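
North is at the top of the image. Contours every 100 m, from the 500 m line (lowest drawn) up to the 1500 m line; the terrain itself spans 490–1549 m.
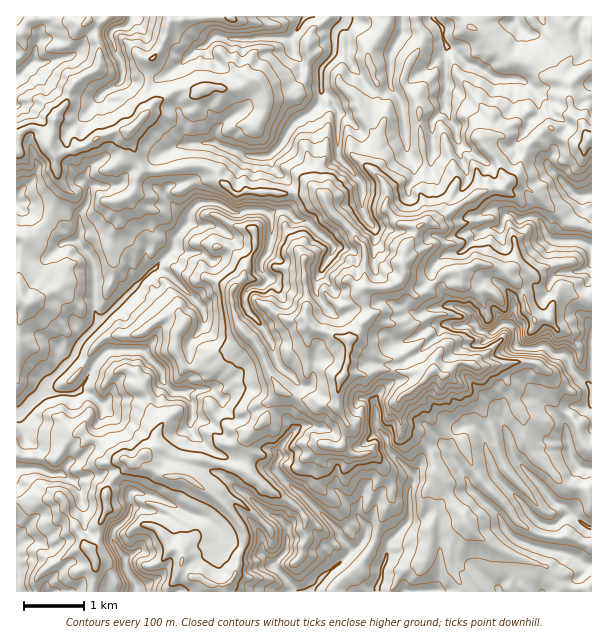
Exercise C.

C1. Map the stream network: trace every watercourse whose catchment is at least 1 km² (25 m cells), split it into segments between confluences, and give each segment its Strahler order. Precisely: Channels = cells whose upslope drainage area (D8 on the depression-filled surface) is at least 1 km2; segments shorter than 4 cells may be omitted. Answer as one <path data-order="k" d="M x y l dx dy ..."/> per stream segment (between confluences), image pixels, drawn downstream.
<path data-order="1" d="M17 566l0 7 1 2 0 3-1 1 0 12"/><path data-order="2" d="M351 551l0 1-9 9-1 0-6 6-2 0-6 6-1 0-15 17 0 1"/><path data-order="1" d="M366 527l0 7-4 9-6 6-5 2"/><path data-order="1" d="M278 518l1 0 8 7 1 3 0 5-1 1 0 15-2 3-10 11 0 4 19 20 0 1 3 3 14 0"/><path data-order="1" d="M201 516l-4 0-2-1-7-2-36-18-5 0-1-1-5 0-1-2-9 0-2 2 0 6 2 1 0 11-3 6-8 7-6 3-1 3 0 9 4 6 2 5 6 6 0 9 1 1 0 3 9 12 0 9"/><path data-order="2" d="M570 515l5 1 7 8 9 4"/><path data-order="1" d="M474 492l26 24 3 6 0 3 12 14 6 3 3 0 4 3 9 1 6 3 6 0 2 2 12 1 1 2 3 0 2 1 3 0 6 3 7 6 6 0"/><path data-order="1" d="M59 474l-8 0-12-6-22 0"/><path data-order="1" d="M518 461l4 4 0 2 21 21 0 1 6 6 0 2 6 6 9 3 5 4 1 5"/><path data-order="1" d="M489 456l0 3 3 6 0 5 3 6 29 28 3 6 12 12 6 2 1 1 8 0 3-1 7-8 6-1"/><path data-order="1" d="M279 452l0 7-3 3 0 8 2 3 16 16 6 3 38 38 3 7 9 9 1 5"/><path data-order="1" d="M569 443l1 12 6 7 0 2 6 4 6 0 3 2"/><path data-order="1" d="M381 432l6 8 0 7 2 3 24 24 1 3 0 5-4 7 0 30-3 3 0 2-17 16-3 6 0 9-1 2 0 3-2 1 0 3-3 6 0 9-4 8 0 4"/><path data-order="1" d="M192 416l0-12-9-12"/><path data-order="1" d="M101 404l-9-9-3-2-3 0-2-1-9 1"/><path data-order="2" d="M75 393l-25 0-2-1-6 0"/><path data-order="3" d="M42 392l-21 21-4 1"/><path data-order="2" d="M183 392l-7 0-2-2-3 0-7-7-2-3 0-8-1-3-15-15-2-3-3-1-33 0-3 1-9 9-9 18-6 8 0 3-6 4"/><path data-order="1" d="M209 389l-12 0-2 1-7 0-2 2-3 0"/><path data-order="1" d="M285 371l-7-8-2-6-1-1 0-3-2-2 0-6-4-6-5-10-16-18-2-6-1-2 0-9 6-7 10 0 6-5 0-6-6-7 0-8 8-10 1-12 2-2 0-18-5-7"/><path data-order="3" d="M98 324l-18 18-5 14-28 28-2 6-3 2"/><path data-order="1" d="M444 324l8 0 1 2 11 0 1-2 9-1"/><path data-order="2" d="M474 323l2 3 6 6 12 0 7-8 9 0 6 8 0 13 3 3 17 0 1-1 6-2 3 2 8 7 10 0 5 5 0 4 3 6 13 14 2 0 3 3 1 3 0 15"/><path data-order="1" d="M468 311l5 4 0 6 1 2"/><path data-order="1" d="M194 299l-26-26-9-4-4 0-3 1"/><path data-order="2" d="M152 270l-48 48-2 0 0 2-4 4"/><path data-order="1" d="M326 261l7-10 0-6-6-6-1 0-6-6-2 0-10-11-3-1-8 0-3-2-9-9-18 2"/><path data-order="2" d="M78 243l12 12 3 6 0 5 2 1 0 45 3 6 0 6"/><path data-order="1" d="M483 230l3-2 14 0 3-4 0-5 4-6 5 0 6 6 4 0 6-3 6 0 8 6 4 12 6 6 27 0 9 5 3 0"/><path data-order="2" d="M267 212l-3-2-19 0-2 2-7 1-9-4-3-3-6-2-2-1-18 0-7 7-2 3 0 8-1 3-12 12-2 3 0 6-1 1 0 3-15 15 0 2-2 0-4 4"/><path data-order="1" d="M362 207l0-12 1-1 0-6-1-2 0-3-2-3-21-22-1-3 0-45-6-12-5-5-6-3"/><path data-order="1" d="M575 194l3 1 12 0 1-1"/><path data-order="1" d="M89 188l0 10-2 2 0 3-7 10 0 23-2 1 0 6"/><path data-order="1" d="M192 143l24 0 3 3 3 0 2 1 3 0 6 3 4 0 12 6 18 0 3-1 12-12 5-11 4-4 0-2 8-7 9-5 10-10 2-3 0-6 1-2 0-3"/><path data-order="1" d="M405 135l0-9-1-1-2-20-1-1-2-6-9-12 0-32 2-1 0-3 3-6 7-11 0-16"/><path data-order="1" d="M447 110l-1-3 0-62"/><path data-order="1" d="M102 93l3-3 14-6 3-3 0-7 1-2-1-3 0-7-6-11-2-9-3-4 0-6 6-5 8 0 4-4 2-6"/><path data-order="2" d="M321 90l0-21 14-16 0-21 1-3 8-8 1-4"/><path data-order="1" d="M528 84l-7-4-5 0-1-2-20 0-10-7-5-2-3-3-10-3-15-15-3 0-3-3"/><path data-order="1" d="M30 63l-10 12-3 0"/><path data-order="1" d="M206 45l9-9 7 0 2 2 4 0 2 1 24 0 1-1 36 0 9-12 2-5 4-4 3 0"/><path data-order="2" d="M446 45l-2-1 0-5-1-1 0-8-2-1 0-3-9-9"/>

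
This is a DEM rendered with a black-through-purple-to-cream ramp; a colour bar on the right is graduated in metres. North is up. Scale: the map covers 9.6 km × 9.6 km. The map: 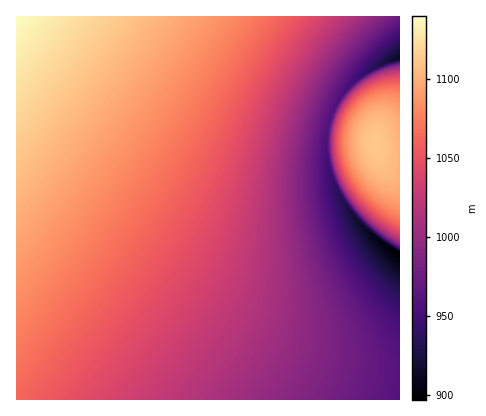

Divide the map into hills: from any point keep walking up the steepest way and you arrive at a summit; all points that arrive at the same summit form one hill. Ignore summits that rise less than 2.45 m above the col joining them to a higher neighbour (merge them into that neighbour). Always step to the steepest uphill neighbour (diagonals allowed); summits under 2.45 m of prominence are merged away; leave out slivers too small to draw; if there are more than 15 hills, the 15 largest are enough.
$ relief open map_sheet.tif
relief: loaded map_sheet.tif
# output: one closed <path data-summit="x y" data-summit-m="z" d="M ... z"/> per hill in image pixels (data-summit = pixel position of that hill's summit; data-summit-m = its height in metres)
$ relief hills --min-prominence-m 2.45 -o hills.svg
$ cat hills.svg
<path data-summit="16 16" data-summit-m="1140" d="M400 16l-384 0 0 384 384 0 0-146-26-17-24-25-16-26-8-28 1-32 12-28 21-23 24-13 16-6z"/><path data-summit="376 144" data-summit-m="1112" d="M400 57l-30 12-25 21-13 20-6 22 1 32 13 34 14 20 20 19 24 17z"/>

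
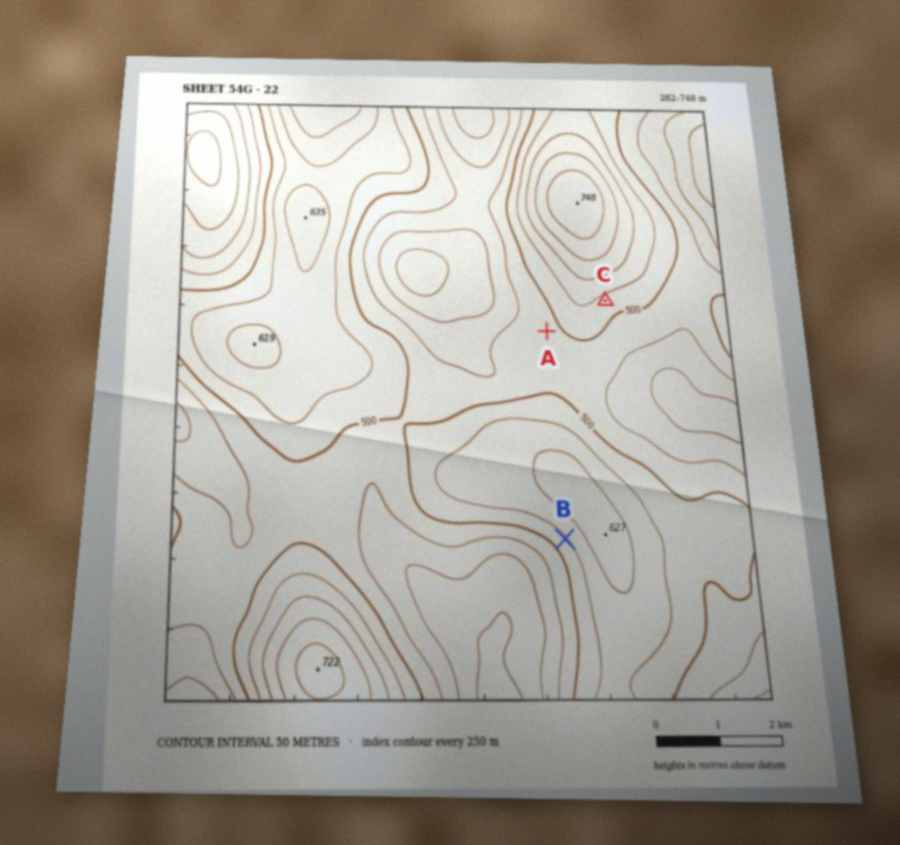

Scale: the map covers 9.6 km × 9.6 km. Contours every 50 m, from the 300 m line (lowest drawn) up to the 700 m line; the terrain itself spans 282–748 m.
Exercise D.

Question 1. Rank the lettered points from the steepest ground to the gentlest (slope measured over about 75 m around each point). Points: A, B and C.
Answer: B C A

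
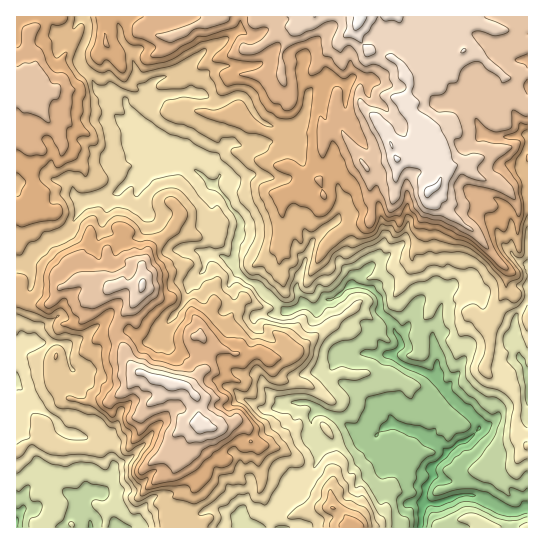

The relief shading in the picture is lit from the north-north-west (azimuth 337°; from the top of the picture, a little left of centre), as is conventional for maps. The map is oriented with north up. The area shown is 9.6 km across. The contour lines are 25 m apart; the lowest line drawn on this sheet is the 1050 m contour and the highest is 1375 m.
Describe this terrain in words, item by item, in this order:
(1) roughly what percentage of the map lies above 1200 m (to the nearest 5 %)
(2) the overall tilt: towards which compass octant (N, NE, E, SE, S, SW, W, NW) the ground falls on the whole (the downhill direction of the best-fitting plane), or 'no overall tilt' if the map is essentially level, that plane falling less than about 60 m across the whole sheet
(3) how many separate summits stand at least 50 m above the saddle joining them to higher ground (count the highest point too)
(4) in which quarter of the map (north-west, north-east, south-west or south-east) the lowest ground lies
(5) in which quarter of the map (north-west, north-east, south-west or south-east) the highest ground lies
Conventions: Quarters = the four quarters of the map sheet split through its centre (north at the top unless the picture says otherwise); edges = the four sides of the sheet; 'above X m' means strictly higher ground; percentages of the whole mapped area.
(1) About 60 % of the map lies above 1200 m.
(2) On the whole the ground falls towards the south.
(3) There are 6 summits with 50 m or more of prominence.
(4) Look to the south-east quarter for the lowest ground.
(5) Look to the north-east quarter for the highest ground.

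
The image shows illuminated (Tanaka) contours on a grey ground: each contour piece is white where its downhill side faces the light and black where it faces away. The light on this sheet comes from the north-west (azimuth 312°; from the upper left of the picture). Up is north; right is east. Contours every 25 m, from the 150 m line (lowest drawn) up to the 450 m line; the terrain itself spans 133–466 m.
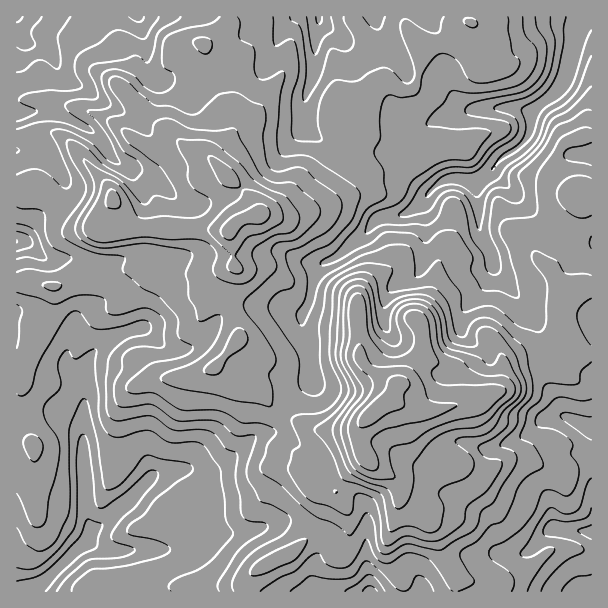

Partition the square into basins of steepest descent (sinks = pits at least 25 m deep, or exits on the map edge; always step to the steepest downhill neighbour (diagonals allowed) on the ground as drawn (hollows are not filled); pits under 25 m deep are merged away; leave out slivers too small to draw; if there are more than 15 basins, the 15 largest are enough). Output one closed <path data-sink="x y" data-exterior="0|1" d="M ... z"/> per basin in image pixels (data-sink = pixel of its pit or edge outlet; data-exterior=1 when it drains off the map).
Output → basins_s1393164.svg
<path data-sink="582 17" data-exterior="1" d="M591 16l-121 0-1 5 6 6 0 12-2 3-11 2-25 0-16 4 0 17-3 15-5 10-9 1-17-11-7 2-32 37 6 4 2 6-1 26-5 12-10 16-19 22-30 12-15 0-7-3-23 3-9 5-7 6-1 6 3 8 3 24-5 31 10 38-4 7-20 26 12 12 14 6 16 4 18 22 30 15 9 3 38 0 6-3 19-19 11-6 13 2 12 6 23 0 18-6 25-4 23-10 12-14 12-6 28-4 4-15 7-12-2-4-4-15 2-20 8-8 9-4 13-3z"/><path data-sink="24 591" data-exterior="1" d="M234 266l-27 8-18 2-22 0-21-6-21 0-18 7-12 3-21 0-15 6-26-3-17 1 1 308 226 0 4-13 10-9 34-17 28-25 11-33 7-6 6-10 23-21-6-14 1-18-8 4-38 0-9-3-30-15-18-22-16-4-14-6-12-12 20-26 4-7-10-38 0-9 5-15z"/><path data-sink="17 17" data-exterior="1" d="M228 16l-211 0-1 175 10 1 12-5 12 7 22 22 23 10 4 4 131 0 12-12 16-2-6-16-6-8-32-31 2-8 13-15 6-13-15-29-16-51 12-8 10-10 3-6z"/><path data-sink="318 17" data-exterior="1" d="M468 16l-238 0-4 11-10 10-12 8 16 51 15 29-6 13-13 15 0 11 30 28 12 22 33 3 30-12 19-22 12-19 4-18 0-17-2-6-6-4 4-6 31-33 4 0 17 11 9-1 5-10 4-24 0-8 15-4 25 0 11-2 2-3 0-12-6-6z"/><path data-sink="591 533" data-exterior="1" d="M392 402l-14 6-16 15-2 6 0 15 2 9 12 13 23 14 3 6 2 14 32 30 8 25 9 17 7 6 12 4 30 1 25-12 26-21 27-2 7 4 7-1-1-100-13 0-23-9-10 0-20 14-21 4-19 12-9 2-18-16-26-1-10-6-7-7-7-15-4-19-5-6z"/><path data-sink="371 591" data-exterior="1" d="M366 458l-13 11-10 10-6 10-7 6-11 33-28 25-34 17-10 9-3 8 1 5 211-1-2-15-12-21-8-25-32-30-2-14-3-6-23-14z"/><path data-sink="17 242" data-exterior="1" d="M38 187l-12 5-10 0 1 91 42 3 15-6 21 0 30-10 21 0 21 6 22 0 18-2 28-8-3-24-4-12-129 0-4-4-23-10-22-22z"/><path data-sink="591 429" data-exterior="1" d="M555 366l-28 4-12 6-12 14-32 13-9 0-36 9-12-2-13-6 3 6 4 19 7 15 11 10 6 3 26 1 18 16 9-2 19-12 21-4 20-14 10 0 23 9 13 0 1-68-11-1z"/><path data-sink="591 591" data-exterior="1" d="M578 548l-27 2-26 21-25 12-30-1-9-2-6-4 1 15 135 1 1-40z"/>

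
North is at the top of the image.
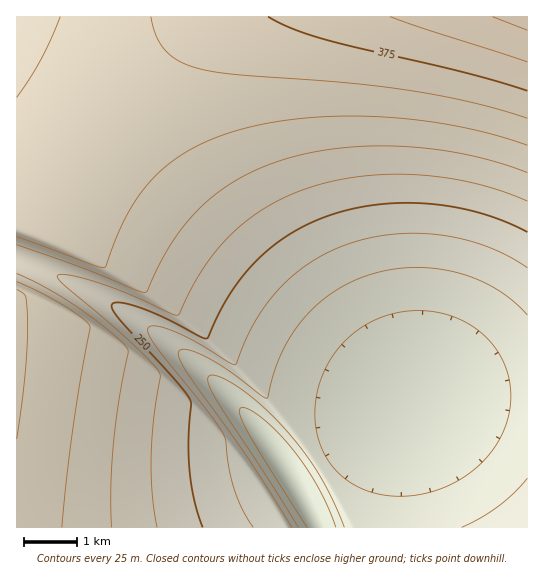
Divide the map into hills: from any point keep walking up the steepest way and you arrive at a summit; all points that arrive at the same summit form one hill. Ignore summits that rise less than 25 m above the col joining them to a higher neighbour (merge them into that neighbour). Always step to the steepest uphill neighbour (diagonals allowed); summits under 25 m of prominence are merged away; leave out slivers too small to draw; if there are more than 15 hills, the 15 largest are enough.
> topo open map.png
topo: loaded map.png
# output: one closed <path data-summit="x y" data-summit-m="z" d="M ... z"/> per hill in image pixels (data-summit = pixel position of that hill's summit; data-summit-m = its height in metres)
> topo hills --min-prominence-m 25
<path data-summit="527 17" data-summit-m="435" d="M527 16l-510 0-1 242 46 19 41 22 48 30 27 20 28 24 35 36 28 33 29 41 25-15 92-67 52-5 60 0z"/><path data-summit="17 347" data-summit-m="353" d="M17 259l0 269 304-1-5-13-19-32-28-40-28-33-47-46-43-34-48-30-41-22z"/><path data-summit="527 527" data-summit-m="224" d="M527 396l-60 0-52 5-92 67-26 15 19 31 6 14 205 0z"/>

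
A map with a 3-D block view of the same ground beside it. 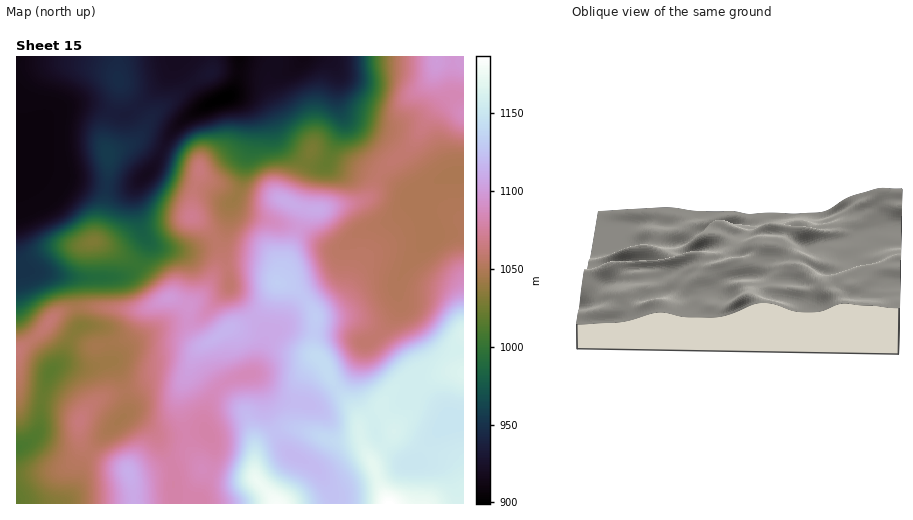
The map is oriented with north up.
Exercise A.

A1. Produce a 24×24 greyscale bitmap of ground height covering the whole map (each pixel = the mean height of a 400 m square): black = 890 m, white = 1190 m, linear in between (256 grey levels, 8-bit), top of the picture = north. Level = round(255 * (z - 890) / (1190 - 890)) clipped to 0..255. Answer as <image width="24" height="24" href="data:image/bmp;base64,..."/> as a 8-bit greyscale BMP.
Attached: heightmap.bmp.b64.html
<image width="24" height="24" href="data:image/bmp;base64,Qk12BgAAAAAAADYEAAAoAAAAGAAAABgAAAABAAgAAAAAAEACAAATCwAAEwsAAAABAAAAAAAAAAAAAAEBAQACAgIAAwMDAAQEBAAFBQUABgYGAAcHBwAICAgACQkJAAoKCgALCwsADAwMAA0NDQAODg4ADw8PABAQEAAREREAEhISABMTEwAUFBQAFRUVABYWFgAXFxcAGBgYABkZGQAaGhoAGxsbABwcHAAdHR0AHh4eAB8fHwAgICAAISEhACIiIgAjIyMAJCQkACUlJQAmJiYAJycnACgoKAApKSkAKioqACsrKwAsLCwALS0tAC4uLgAvLy8AMDAwADExMQAyMjIAMzMzADQ0NAA1NTUANjY2ADc3NwA4ODgAOTk5ADo6OgA7OzsAPDw8AD09PQA+Pj4APz8/AEBAQABBQUEAQkJCAENDQwBEREQARUVFAEZGRgBHR0cASEhIAElJSQBKSkoAS0tLAExMTABNTU0ATk5OAE9PTwBQUFAAUVFRAFJSUgBTU1MAVFRUAFVVVQBWVlYAV1dXAFhYWABZWVkAWlpaAFtbWwBcXFwAXV1dAF5eXgBfX18AYGBgAGFhYQBiYmIAY2NjAGRkZABlZWUAZmZmAGdnZwBoaGgAaWlpAGpqagBra2sAbGxsAG1tbQBubm4Ab29vAHBwcABxcXEAcnJyAHNzcwB0dHQAdXV1AHZ2dgB3d3cAeHh4AHl5eQB6enoAe3t7AHx8fAB9fX0Afn5+AH9/fwCAgIAAgYGBAIKCggCDg4MAhISEAIWFhQCGhoYAh4eHAIiIiACJiYkAioqKAIuLiwCMjIwAjY2NAI6OjgCPj48AkJCQAJGRkQCSkpIAk5OTAJSUlACVlZUAlpaWAJeXlwCYmJgAmZmZAJqamgCbm5sAnJycAJ2dnQCenp4An5+fAKCgoAChoaEAoqKiAKOjowCkpKQApaWlAKampgCnp6cAqKioAKmpqQCqqqoAq6urAKysrACtra0Arq6uAK+vrwCwsLAAsbGxALKysgCzs7MAtLS0ALW1tQC2trYAt7e3ALi4uAC5ubkAurq6ALu7uwC8vLwAvb29AL6+vgC/v78AwMDAAMHBwQDCwsIAw8PDAMTExADFxcUAxsbGAMfHxwDIyMgAycnJAMrKygDLy8sAzMzMAM3NzQDOzs4Az8/PANDQ0ADR0dEA0tLSANPT0wDU1NQA1dXVANbW1gDX19cA2NjYANnZ2QDa2toA29vbANzc3ADd3d0A3t7eAN/f3wDg4OAA4eHhAOLi4gDj4+MA5OTkAOXl5QDm5uYA5+fnAOjo6ADp6ekA6urqAOvr6wDs7OwA7e3tAO7u7gDv7+8A8PDwAPHx8QDy8vIA8/PzAPT09AD19fUA9vb2APf39wD4+PgA+fn5APr6+gD7+/sA/Pz8AP39/QD+/v4A////AHF4fYOWsLipoaKmvd/z7tnJydfz8+/s5nWAhoiYtLiooaWow+vn08nFy93s4+Hi4257iIyUq6+joaWltd3VxMTJ0+fp4N3e4GlwhY+KjpmboKKir87LxsvS2efl5eDd3nVwhpKLhYqYo6OjtMTEx8nK1+Xl5eLd3H5ygY2OiYmXqains7u8wsTI197k4+Pf34Rwd4KHh4yYrbGrqauxwcnRz8nY4uPk5olzcXyBg4uXqra0sKyxwtDUvaa11eHk6I2DeX6DhImXqLi9u7m4wM3Kp5KWrsbb5XqNhHt/hpGZpq62vry6vMfFppaQkZ2931d4hoOJkJ6qra2mqra/wcjCppeOio6iwztIWmRna3ubqaSdlK3Hy8atmJKMiY2YqTM3RldaXGByiY2UlK7Iy76bkI6LiYqSnzJAW25uZlpZbYCNkqvBxLKTjY2MiYiJkB4wTWhuXU9Ze42OjaCxs66ekIuKiYiHiREVIT1LQj9ZiJiNhZGos7e1oZGLiIeIiRAQEiAyLidBeZKLgouttq2nnJaQiIeHiBAQERguLBwjXI6NfXiRkIJ7gIuOi4iHhxAQERwzNCcdQoJ/Zl1kbHNwdoSNj42KiBAQER4yMi4jJE9bVE5NVmxrYG2EjpKQkRAQERooKCknGBgkLi83QVJTR1d7jpWZoRARERcjKSclIBMLDRYiLDk5N0xxk5yhpRIUGB4oLigfHBwYDhMZHCMmJTxnjqKqqBMZHyQqLicdGhseExIXFhYbHzpri6Kxrw=="/>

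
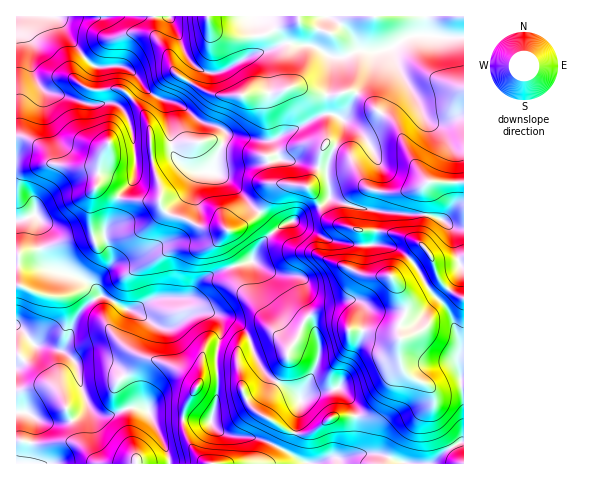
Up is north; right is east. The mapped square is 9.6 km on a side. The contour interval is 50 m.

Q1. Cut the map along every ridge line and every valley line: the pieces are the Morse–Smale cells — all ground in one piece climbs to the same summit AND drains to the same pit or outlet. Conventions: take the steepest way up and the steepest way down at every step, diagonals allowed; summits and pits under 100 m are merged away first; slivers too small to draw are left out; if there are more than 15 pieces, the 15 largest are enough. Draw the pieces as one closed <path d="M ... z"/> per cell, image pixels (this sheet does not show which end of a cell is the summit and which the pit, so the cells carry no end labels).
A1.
<path d="M463 16l-447 1 0 119 10 1 15 10 13 17 30 4 11-3 6-8-5 29 10 3 13 9 40 4 3 6 10 8 11 2 18 9 24 1 2 3-3 7 0 7 8 14 6 21 28 41 23 28-8 27-19 34 0 5-14-12-9-28-4-3-11 0-17 2-5 4-16 26-3 14 27 3 7 9 6 4 30 3 12 4 42 23 157-1z"/><path d="M21 136l-5 1 0 326 152 1 1-8-4-10-14-28 6 2 25-2 4-14 16-26 11-5 24 0 11 30 14 12 0-5 19-34 8-27-23-28-28-41-6-21-8-14 0-7 3-8-6-3-20 0-18-9-11-2-10-8-3-6-40-4-13-9-10-3 3-26-4 5-11 3-30-4-13-17z"/><path d="M185 418l-2 1 1 12 8 17 16 16 98-1-41-22-12-4-26-2-9-4-8-10z"/><path d="M152 417l13 29 4 18 38-1-15-15-7-14-3-16-25 2z"/>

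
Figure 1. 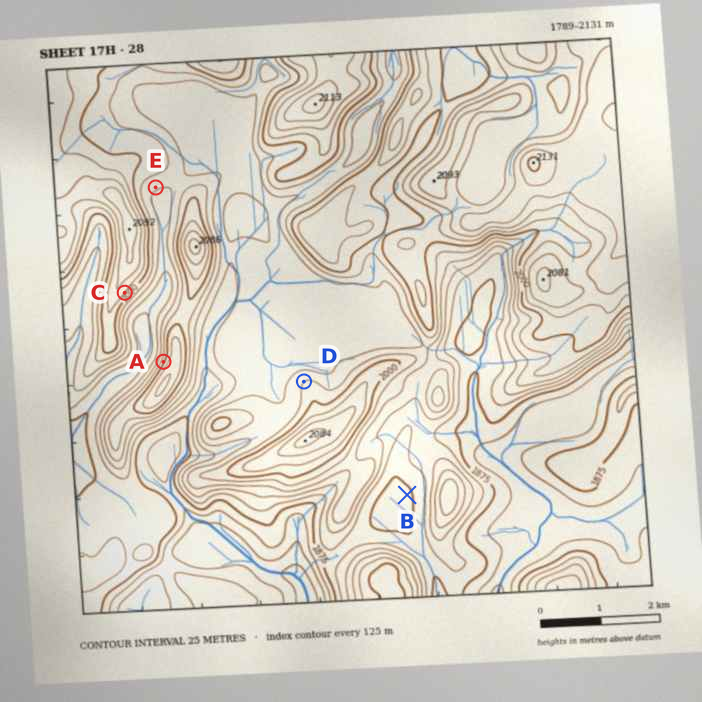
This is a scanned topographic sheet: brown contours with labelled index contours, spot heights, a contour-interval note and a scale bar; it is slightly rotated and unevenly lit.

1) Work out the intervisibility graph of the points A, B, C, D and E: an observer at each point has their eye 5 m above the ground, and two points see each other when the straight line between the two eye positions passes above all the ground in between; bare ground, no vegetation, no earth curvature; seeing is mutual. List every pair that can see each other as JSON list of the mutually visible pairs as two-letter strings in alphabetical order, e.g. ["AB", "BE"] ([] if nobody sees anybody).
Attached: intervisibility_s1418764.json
["AC", "AE", "CD"]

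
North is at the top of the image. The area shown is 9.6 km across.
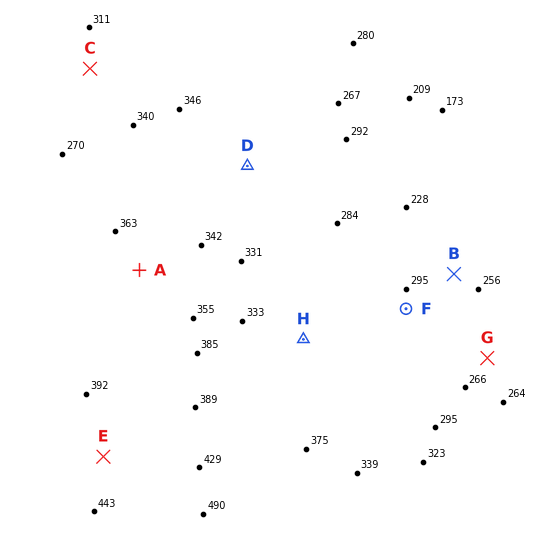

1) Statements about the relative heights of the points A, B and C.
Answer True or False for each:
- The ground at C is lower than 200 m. False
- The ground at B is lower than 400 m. True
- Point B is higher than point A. False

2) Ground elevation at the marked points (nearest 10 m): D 330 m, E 420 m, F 310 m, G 250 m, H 330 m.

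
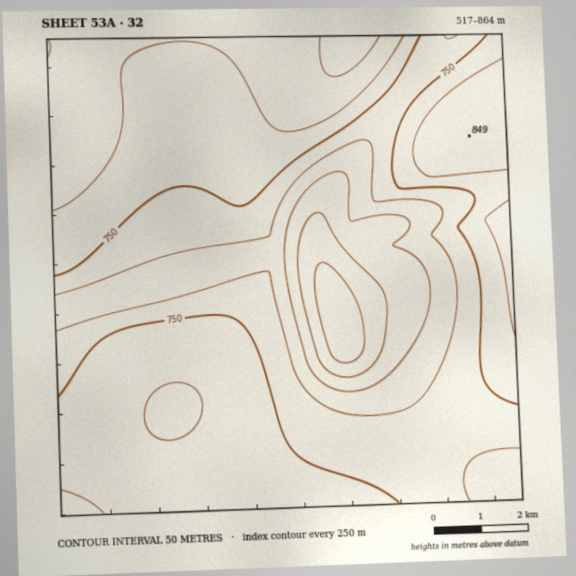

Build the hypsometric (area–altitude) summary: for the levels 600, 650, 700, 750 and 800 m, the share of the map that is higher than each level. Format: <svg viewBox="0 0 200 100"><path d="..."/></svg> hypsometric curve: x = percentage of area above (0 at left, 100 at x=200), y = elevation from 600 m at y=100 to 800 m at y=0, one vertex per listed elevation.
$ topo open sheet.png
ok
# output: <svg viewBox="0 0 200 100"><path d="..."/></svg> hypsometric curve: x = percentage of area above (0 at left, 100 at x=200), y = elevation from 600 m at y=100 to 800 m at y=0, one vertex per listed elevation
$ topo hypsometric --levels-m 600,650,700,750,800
<svg viewBox="0 0 200 100"><path d="M191 100l-12-25-24-25-49-25-73-25"/></svg>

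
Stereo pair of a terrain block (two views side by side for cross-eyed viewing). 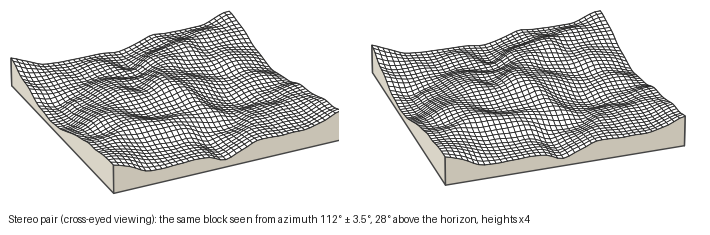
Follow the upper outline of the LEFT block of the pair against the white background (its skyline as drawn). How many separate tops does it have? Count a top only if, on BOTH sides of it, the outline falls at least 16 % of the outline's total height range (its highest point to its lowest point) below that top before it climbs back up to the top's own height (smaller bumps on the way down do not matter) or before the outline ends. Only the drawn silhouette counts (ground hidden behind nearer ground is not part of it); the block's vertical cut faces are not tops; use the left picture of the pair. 1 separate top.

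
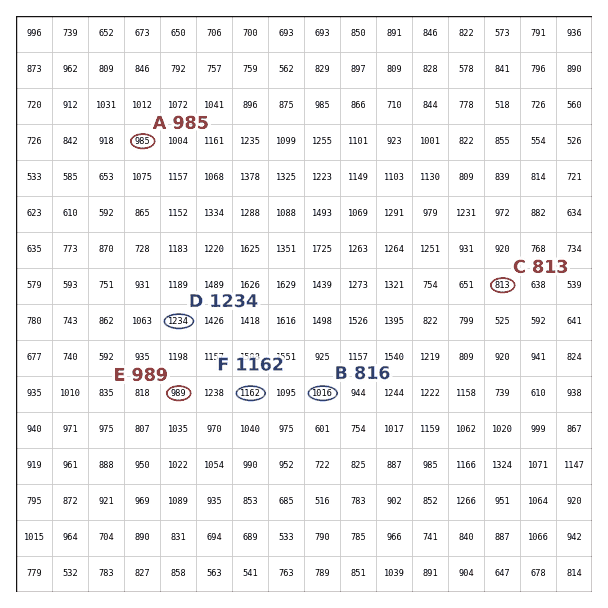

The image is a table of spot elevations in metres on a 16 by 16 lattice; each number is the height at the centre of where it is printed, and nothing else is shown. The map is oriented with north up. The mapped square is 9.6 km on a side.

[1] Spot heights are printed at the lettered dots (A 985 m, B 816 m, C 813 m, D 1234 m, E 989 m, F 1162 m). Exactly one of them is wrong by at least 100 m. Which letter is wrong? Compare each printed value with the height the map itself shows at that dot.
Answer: B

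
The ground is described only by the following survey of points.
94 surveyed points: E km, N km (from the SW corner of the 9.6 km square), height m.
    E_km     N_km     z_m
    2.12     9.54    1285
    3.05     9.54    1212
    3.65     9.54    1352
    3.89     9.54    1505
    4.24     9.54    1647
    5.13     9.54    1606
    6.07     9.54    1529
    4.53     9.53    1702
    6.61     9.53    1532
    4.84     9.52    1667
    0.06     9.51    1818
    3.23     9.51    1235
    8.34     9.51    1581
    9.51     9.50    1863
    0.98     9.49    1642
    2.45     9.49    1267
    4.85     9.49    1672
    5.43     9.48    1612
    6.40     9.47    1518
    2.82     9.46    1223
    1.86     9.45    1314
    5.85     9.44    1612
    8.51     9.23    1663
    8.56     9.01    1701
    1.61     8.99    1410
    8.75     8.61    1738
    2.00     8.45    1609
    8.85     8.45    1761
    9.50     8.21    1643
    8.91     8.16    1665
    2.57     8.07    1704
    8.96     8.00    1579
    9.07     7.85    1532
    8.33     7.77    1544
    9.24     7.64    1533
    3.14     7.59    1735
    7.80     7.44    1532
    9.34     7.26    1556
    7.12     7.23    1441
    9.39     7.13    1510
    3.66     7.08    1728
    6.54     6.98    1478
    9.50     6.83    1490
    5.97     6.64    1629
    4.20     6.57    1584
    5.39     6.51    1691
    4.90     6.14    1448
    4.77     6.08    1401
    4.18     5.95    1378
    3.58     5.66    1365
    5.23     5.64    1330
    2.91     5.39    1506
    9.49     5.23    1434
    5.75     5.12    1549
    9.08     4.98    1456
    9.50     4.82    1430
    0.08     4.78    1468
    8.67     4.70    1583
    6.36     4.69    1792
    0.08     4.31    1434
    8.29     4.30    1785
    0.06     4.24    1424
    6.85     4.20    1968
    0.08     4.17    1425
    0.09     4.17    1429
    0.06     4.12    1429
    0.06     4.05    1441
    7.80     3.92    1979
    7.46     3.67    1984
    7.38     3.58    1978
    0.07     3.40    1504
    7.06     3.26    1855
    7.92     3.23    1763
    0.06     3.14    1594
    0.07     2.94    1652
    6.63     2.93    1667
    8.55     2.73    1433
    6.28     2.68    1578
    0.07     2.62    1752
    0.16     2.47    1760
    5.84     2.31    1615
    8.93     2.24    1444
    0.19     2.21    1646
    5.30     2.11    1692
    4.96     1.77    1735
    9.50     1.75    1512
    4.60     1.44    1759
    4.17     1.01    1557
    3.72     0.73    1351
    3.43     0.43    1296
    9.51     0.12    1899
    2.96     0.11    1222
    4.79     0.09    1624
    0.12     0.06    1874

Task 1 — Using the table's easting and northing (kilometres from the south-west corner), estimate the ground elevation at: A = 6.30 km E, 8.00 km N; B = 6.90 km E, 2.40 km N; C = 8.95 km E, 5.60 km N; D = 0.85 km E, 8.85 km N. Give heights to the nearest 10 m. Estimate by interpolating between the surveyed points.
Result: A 1700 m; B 1510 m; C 1330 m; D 1610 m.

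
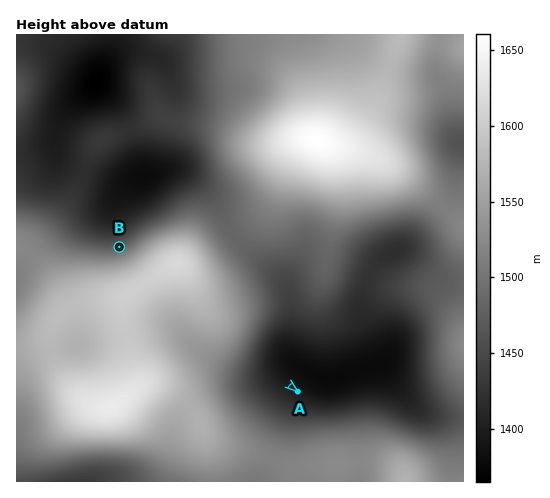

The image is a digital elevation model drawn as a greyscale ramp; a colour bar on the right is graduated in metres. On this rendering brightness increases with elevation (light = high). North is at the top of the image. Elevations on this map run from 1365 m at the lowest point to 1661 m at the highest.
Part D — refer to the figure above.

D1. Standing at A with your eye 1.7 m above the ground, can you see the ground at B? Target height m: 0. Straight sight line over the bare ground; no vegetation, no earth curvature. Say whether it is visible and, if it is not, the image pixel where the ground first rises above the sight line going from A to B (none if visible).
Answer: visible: false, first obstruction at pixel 263 363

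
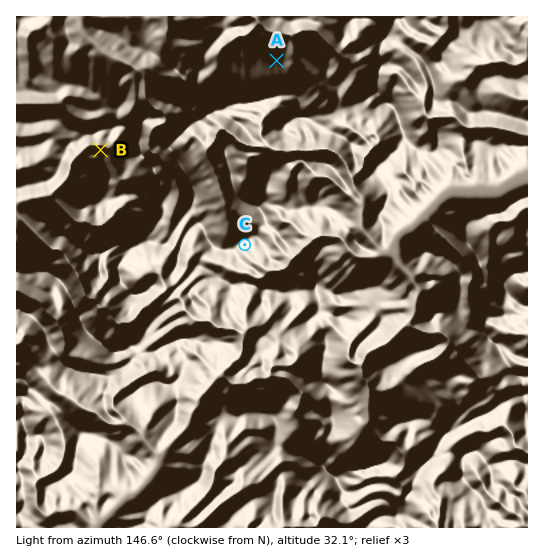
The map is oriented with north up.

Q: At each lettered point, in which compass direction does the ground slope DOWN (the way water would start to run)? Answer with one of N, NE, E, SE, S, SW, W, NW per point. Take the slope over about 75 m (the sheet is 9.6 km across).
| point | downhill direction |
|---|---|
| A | N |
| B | N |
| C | S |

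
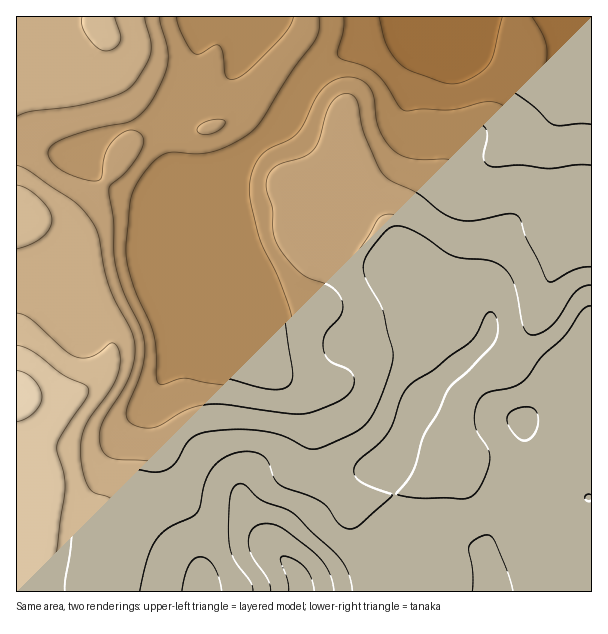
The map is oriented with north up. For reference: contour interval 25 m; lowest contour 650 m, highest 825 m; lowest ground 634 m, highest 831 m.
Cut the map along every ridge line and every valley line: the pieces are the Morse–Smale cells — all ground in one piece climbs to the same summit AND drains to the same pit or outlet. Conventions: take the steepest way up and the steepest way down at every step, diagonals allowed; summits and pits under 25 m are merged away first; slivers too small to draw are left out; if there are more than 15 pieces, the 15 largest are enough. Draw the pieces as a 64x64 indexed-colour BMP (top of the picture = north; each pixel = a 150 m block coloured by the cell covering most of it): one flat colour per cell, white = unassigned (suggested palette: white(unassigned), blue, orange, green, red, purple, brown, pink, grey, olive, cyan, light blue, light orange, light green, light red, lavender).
<image width="64" height="64" href="data:image/bmp;base64,Qk12CAAAAAAAAHYAAAAoAAAAQAAAAEAAAAABAAQAAAAAAAAIAAATCwAAEwsAABAAAAAAAAAA////ALR3HwAOf/8ALKAsACgn1gC9Z5QAS1aMAMJ34wB/f38AIr28AM++FwDox64AeLv/AIrfmACWmP8A1bDFACIiIiIiERERERERERERERERERERERERERERERERERERIiIiIiIREREREREREREREREREREREREREREREREREREiIiIiIiERERERERERERERERERERERERERERERERERESIiIiIiIhERERERERERERERERERERERERERERERERERIiIiIiIiEREREREREREREREREREREREREREREREREREiIiIiIiIRERERERERERERERERERERERERERERERERESIiIiIiIhERERERERERERERERERERERERERERERERERIiIiIiIiIREREREREREREREREREREREREREREREREREiIiIiIiIhERERERERERERERERERERERERERERERERESIiIiIiIiERERERERERERERERERERERERERERERERERIiIiIiIiIREREREREREREREREREREREREREREREREREiIiIiIiIiERERERERERERERERERERERERERERERERESIiIiIiIiIRERERERERERERERERERERERERERERERERIiIiIiIiIhEREREREREREREREREREREREREREREREREiIiIiIiIiERERERERERERERERERERERERERERERERESIiIiIiIiIRERERERERERERERERERERERERERERERERIiIiIiIiIhEREREREREREREREREREREREREREREREREiIiIiIiIiERERERERERERERERERERERERERERERERESIiIiIiIiIRERERERERERERERERERERERERERERERERIiIiIiIiIiEREREREREREREREREREREREREREREREREiIiIiIiIiIRERERERERERERERERERERERERERERERESIiIiIiIiIhERERERERERERERERERERERERERERERERIiIiIiIiIiIREREREREREREREREREREREREREREREREiIiIiIiIiIhERERERERERERERERERERERERERERERESIiIiIiIiIiIRERERERERERERERERERERERERERERERIiIiIiIiIiIhEREREREREREREREREREREREREREREREiIiIiIiIiIiERERERERERERERERERERERERERERERESIiIiIiIiIiIhERERERERERERERERERERERERERERERIiIiIiIiIiIiEREREREREREREREREREREREREREREREiIiIiIiIiIiIhERERERERERERERERERERERERERERESIiIiIiIiIiIiERERERERERERERERERERERERERERERIiIiIiIiIiIiIREREREREREREREREREREREREREREREiIiIiIiIiIiIiERERERERERERERERERERERERERERESIiIiIiIiIiIiIREREREREREREREREREREREREREREREREREREiIiIiIiERERERERERERERERERERERERERERERERERERESIiIiIREREREREREREREREREREREREREREREREREREREiIiIiERERERERERERERERERERERERERERERERERERERIiIiIREREREREREREREREREREREREREREREREREREREiIiIhERERERERERERERERERERERERERERERERERERERIiIiIRERERERERERERERERERERERERERERERERERERESIiIhEREREREREREREREREREREREREREREREREREREREiIiIRERERERERERERERERERERERERERERERERERERERIiIhERERERERERERERERERERERERERERERERERERERESIiEREREREREREREREREREREREREREREREREREREREREiIhERERERERERERERERERERERERERERERERERERERERIiERERERERERERERERERERERERERERERERERERERERESIREREREREREREREREREREREREREREREREREREREREREhEREREREREREREREREREREREREREREREREREREREREREREREREREREREREREREREREREREzMzEREREREREREREREREREREREREREREREREREREREzMzMzERERERERERERERERERERERERERERERERERERETMzMzMzMxERERERERERERERERERERERERERERERERERMzMzMzMzMzMREREREREREREREREREREREREREREREREzMzMzMzMzMzERERERERERERERERERERERERERERERETMzMzMzMzMzMxERERERERERERERERERERERERERERERMzMzMzMzMzMzMREREREREREREREREREREREREREREREzMzMzMzMzMzMzERERERERERERERERERERERERERERETMzMzMzMzMzMzMRERERERERERERERERERERERERERERMzMzMzMzMzMzMxEREREREREREREREREREREREREREREzMzMzMzMzMzMzERERERERERERERERERERERERERERETMzMzMzMzMzMzMRERERERERERERERERERERERERERERMzMzMzMzMzMzMxEREREREREREREREREREREREREREREzMzMzMzMzMzMzERERERERERERERERERERERERERERETMzMzMzMzMzMzMRERERERERERERERERERERERERERER"/>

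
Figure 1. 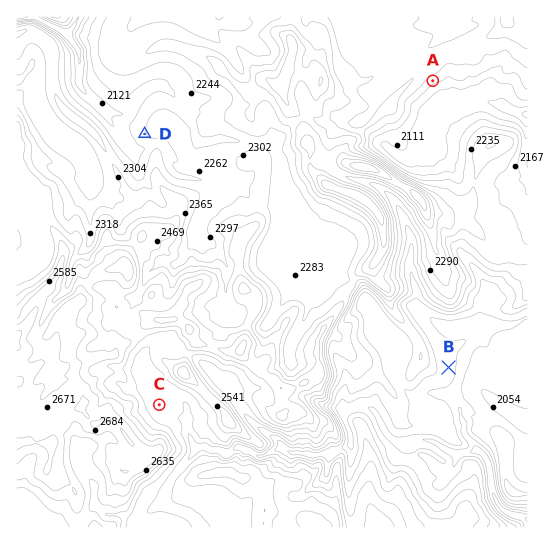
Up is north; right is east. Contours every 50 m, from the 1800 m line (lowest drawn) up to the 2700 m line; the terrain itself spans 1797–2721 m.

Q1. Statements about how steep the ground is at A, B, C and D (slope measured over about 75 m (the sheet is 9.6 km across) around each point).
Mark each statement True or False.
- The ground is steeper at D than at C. True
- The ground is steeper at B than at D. False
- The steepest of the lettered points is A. True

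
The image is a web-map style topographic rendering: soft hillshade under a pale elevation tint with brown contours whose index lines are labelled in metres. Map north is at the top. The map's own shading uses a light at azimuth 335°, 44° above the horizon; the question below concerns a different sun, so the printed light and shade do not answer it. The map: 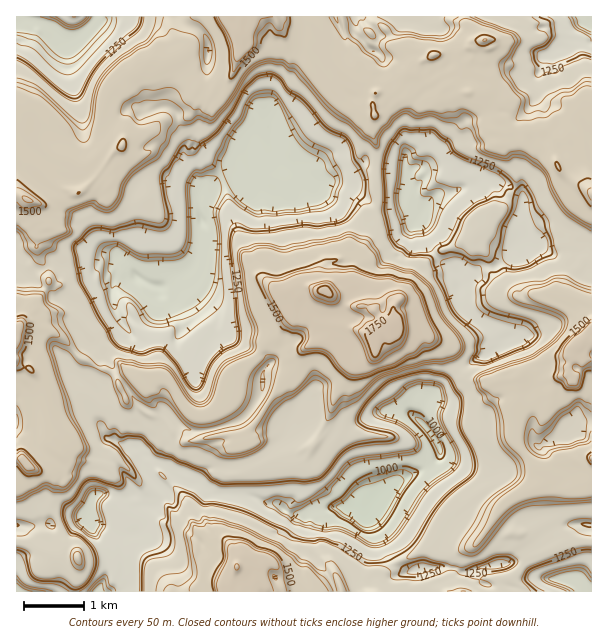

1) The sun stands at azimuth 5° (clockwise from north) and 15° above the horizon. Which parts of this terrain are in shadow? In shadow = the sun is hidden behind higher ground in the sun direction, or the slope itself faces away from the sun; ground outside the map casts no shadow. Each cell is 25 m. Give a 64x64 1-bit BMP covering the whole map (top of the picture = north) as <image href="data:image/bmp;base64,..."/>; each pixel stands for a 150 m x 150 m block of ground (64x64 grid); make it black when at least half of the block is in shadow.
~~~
<image width="64" height="64" href="data:image/bmp;base64,Qk0+AgAAAAAAAD4AAAAoAAAAQAAAAEAAAAABAAEAAAAAAAACAAATCwAAEwsAAAIAAAAAAAAA////AAAAAAD/4AAAAAAAP/7AAAAAAAD/wwAACAAf/H+CAAAAAB9/P4AAAAAAAHgHAAAAAAAADACAgEAAAAAOAMPAAADDAAf//8AAA/+AA///4AD//8AB///4B///4AB///wf///gAADjyH////AAAMEJ/+A/+CMAAQf/4B/84wEBD7/wD//jAAAeHhAH/+IgADw4AA//QDwAAH8YH/8APgAP4Z4f/wwPAB/AT///3A8AH4AH7//YDgAcAAH//5APAAgAIP//gAmB0AAw+/+AAQMAABnz/8AAjAAAA+N+QAAMAAAHAiYBgAAAAAcEAAfwAAAA7wAAD/gAAABsZwAP+AAAAFh2AB3wAAAAWHAAAUAQAADQAAAAAAA/gIAAACAAAH/AgAAAcAB5/+CAAAH4AP3/4AAAAfAA3/8AAAAAABPP/4IAAAAAN8P/ggAAAAIv4+QAAAAAAn7j8AgAAAAA/YCQHAAAHhHZAAgeAHA/n/AADp8A/j//8AAO34D+f//gAAd/gf9//+AAAX/H///fgAAAv////5AAAAA/////8AAAAD///P/gAAAAP//4f+AAAABr//A64AAAD0H/4AAAAAABgP/AAAAAAAAA/4AAAAAAAAD/AAAAAAAAAP4AAgIAAAABYABCA2AGAAcoAQAZcA8ABxwBAAAAHwAKGAAAAAAfAAIYAAAAAA=="/>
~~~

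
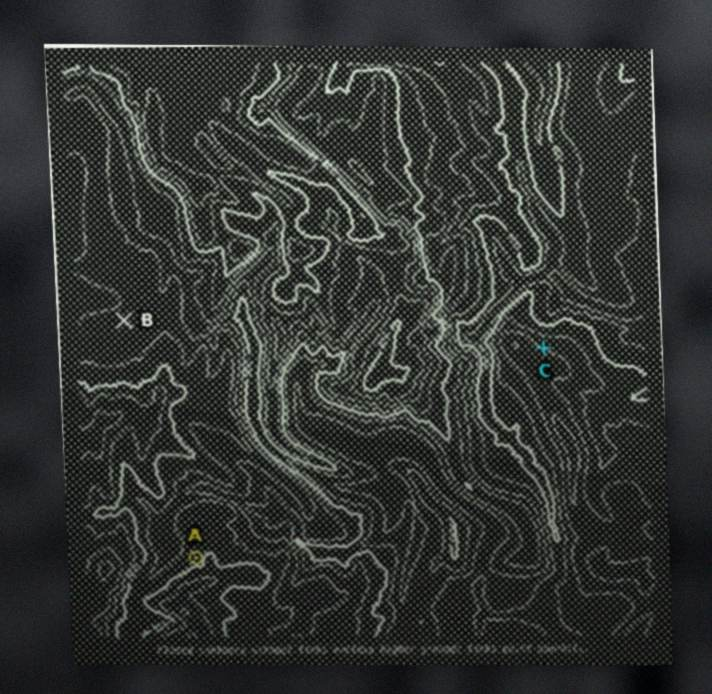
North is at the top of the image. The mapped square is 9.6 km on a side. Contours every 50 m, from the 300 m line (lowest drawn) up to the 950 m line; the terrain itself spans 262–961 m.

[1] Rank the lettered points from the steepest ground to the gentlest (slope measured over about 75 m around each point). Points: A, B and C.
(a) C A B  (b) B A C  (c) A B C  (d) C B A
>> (a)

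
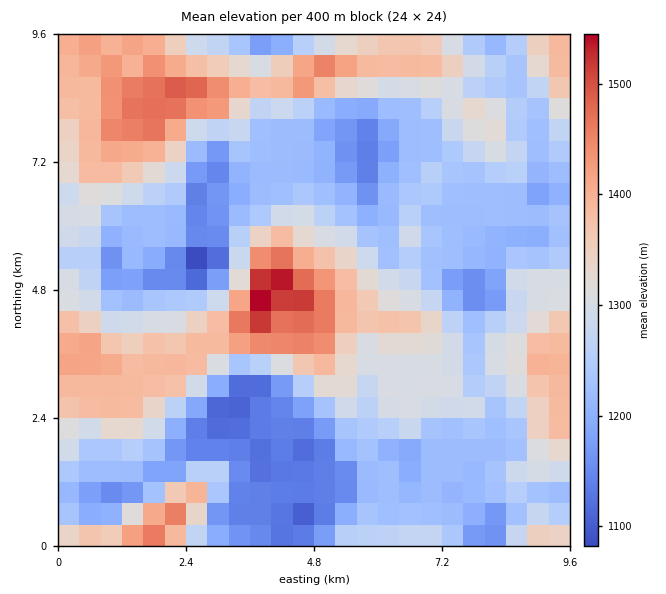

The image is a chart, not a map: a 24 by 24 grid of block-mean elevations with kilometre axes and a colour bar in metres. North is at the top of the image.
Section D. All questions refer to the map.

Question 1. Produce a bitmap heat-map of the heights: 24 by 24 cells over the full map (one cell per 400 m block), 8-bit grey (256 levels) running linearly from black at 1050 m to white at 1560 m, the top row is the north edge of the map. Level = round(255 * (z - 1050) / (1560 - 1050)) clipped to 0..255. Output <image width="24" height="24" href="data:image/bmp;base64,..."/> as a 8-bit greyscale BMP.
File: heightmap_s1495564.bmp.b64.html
<image width="24" height="24" href="data:image/bmp;base64,Qk12BgAAAAAAADYEAAAoAAAAGAAAABgAAAABAAgAAAAAAEACAAATCwAAEwsAAAABAAAAAAAAAAAAAAEBAQACAgIAAwMDAAQEBAAFBQUABgYGAAcHBwAICAgACQkJAAoKCgALCwsADAwMAA0NDQAODg4ADw8PABAQEAAREREAEhISABMTEwAUFBQAFRUVABYWFgAXFxcAGBgYABkZGQAaGhoAGxsbABwcHAAdHR0AHh4eAB8fHwAgICAAISEhACIiIgAjIyMAJCQkACUlJQAmJiYAJycnACgoKAApKSkAKioqACsrKwAsLCwALS0tAC4uLgAvLy8AMDAwADExMQAyMjIAMzMzADQ0NAA1NTUANjY2ADc3NwA4ODgAOTk5ADo6OgA7OzsAPDw8AD09PQA+Pj4APz8/AEBAQABBQUEAQkJCAENDQwBEREQARUVFAEZGRgBHR0cASEhIAElJSQBKSkoAS0tLAExMTABNTU0ATk5OAE9PTwBQUFAAUVFRAFJSUgBTU1MAVFRUAFVVVQBWVlYAV1dXAFhYWABZWVkAWlpaAFtbWwBcXFwAXV1dAF5eXgBfX18AYGBgAGFhYQBiYmIAY2NjAGRkZABlZWUAZmZmAGdnZwBoaGgAaWlpAGpqagBra2sAbGxsAG1tbQBubm4Ab29vAHBwcABxcXEAcnJyAHNzcwB0dHQAdXV1AHZ2dgB3d3cAeHh4AHl5eQB6enoAe3t7AHx8fAB9fX0Afn5+AH9/fwCAgIAAgYGBAIKCggCDg4MAhISEAIWFhQCGhoYAh4eHAIiIiACJiYkAioqKAIuLiwCMjIwAjY2NAI6OjgCPj48AkJCQAJGRkQCSkpIAk5OTAJSUlACVlZUAlpaWAJeXlwCYmJgAmZmZAJqamgCbm5sAnJycAJ2dnQCenp4An5+fAKCgoAChoaEAoqKiAKOjowCkpKQApaWlAKampgCnp6cAqKioAKmpqQCqqqoAq6urAKysrACtra0Arq6uAK+vrwCwsLAAsbGxALKysgCzs7MAtLS0ALW1tQC2trYAt7e3ALi4uAC5ubkAurq6ALu7uwC8vLwAvb29AL6+vgC/v78AwMDAAMHBwQDCwsIAw8PDAMTExADFxcUAxsbGAMfHxwDIyMgAycnJAMrKygDLy8sAzMzMAM3NzQDOzs4Az8/PANDQ0ADR0dEA0tLSANPT0wDU1NQA1dXVANbW1gDX19cA2NjYANnZ2QDa2toA29vbANzc3ADd3d0A3t7eAN/f3wDg4OAA4eHhAOLi4gDj4+MA5OTkAOXl5QDm5uYA5+fnAOjo6ADp6ekA6urqAOvr6wDs7OwA7e3tAO7u7gDv7+8A8PDwAPHx8QDy8vIA8/PzAPT09AD19fUA9vb2APf39wD4+PgA+fn5APr6+gD7+/sA/Pz8AP39/QD+/v4A////AJGfmbnNqW9JOTEmKj5namtvcF88N3KWk1xITIWzy486LC0nGitKW1dYV1RLO1lxZFE/MzpanKxeLiwrKiwyUlZQVU9SWGZaVV9VVVRCQmhoMyUoKSwzU1dIVFRSW3Z9eHpeXmVbOi0uKyMrIitSWk1HVFRVVFmBjIN5jI16SywhIyosLD1bYWZ0W1hcV12UqKGnqKiQakUfHSovQVt4an1/e3l5XG6Vqampqailo3pJISE8ZoqJcoB/gH5kbX+gqba2s6apqqeAXWiCnamMfoB/f3xefoWurLK2npajn6iousbHysSWgImKh3tcfYSmqaSUeHl/gJSmzurS1M2poKOgj2tXaHaInYB6WFNcYGJ3tvfp6c6qnIV+cE00PXN/gH5tP0EyMiA/iOz01b+linlzWD41Qnp/f2ZmN1FIMRAjdcXRsqKQdlhkWFZQTV1bYnhzTVNVUjEzZ5OnjIB6Wld4XFZTTktJWH1/W1VVUi84U2B5fGpaS1JpVlVVVlVUWneFg3dqYi05SFRXXldON1NeYFdWVlVCTIuop5uIdjwwTlNTUk08LEtXZ1xbZWhPVZGptLKuklM7XFZUU043LEBVVmBxfnBWYpWqx8zQsnZtc1dUVEM5LUZVVnSEiGFXbqWpwtHT0sG9jW12aVJJR1VWZoCMgmRbhKmpwszS3NfFsKapvqWNhXx/hH5qYVxunquzvq/DsqSZi36Ytcq4qaiop5Z8aFyLqbG6r7exlnZvXT5JZnyMlZ6gmn5hUWWWqQ=="/>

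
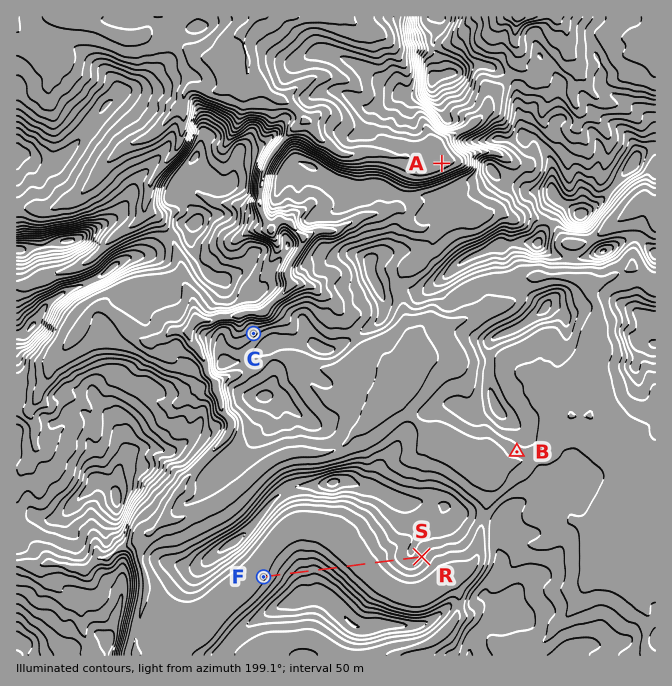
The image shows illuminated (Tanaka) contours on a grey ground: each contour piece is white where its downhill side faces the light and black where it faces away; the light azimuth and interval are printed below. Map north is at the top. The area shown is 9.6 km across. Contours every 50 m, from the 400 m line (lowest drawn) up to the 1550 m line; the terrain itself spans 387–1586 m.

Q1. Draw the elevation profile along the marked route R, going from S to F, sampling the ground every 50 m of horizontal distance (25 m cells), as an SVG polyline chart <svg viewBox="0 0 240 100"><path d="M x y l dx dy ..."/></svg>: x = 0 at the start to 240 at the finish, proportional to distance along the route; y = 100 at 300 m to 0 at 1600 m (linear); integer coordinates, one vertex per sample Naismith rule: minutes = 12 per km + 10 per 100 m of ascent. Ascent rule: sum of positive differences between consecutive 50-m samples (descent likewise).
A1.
<svg viewBox="0 0 240 100"><path d="M0 37l5-1 5-1 5 0 5 0 5 1 5 0 5 2 5 1 5 1 5 2 5 1 5 2 5 1 5 1 5 1 5 0 5 0 5 0 5 0 5 0 5-1 5 0 5-1 5-1 5-2 5-2 5-2 5-1 5-2 5-1 5-2 5-1 5 0 5 0 5 1 5 0 5 0 5 1 5 1 6 1 5 2 5 1 5 2 5 2 5 1 5 1 5 1 4 1"/></svg>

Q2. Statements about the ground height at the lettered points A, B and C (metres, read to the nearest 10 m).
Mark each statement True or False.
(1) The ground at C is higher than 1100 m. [False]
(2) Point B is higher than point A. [True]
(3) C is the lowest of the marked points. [False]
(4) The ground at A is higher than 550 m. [True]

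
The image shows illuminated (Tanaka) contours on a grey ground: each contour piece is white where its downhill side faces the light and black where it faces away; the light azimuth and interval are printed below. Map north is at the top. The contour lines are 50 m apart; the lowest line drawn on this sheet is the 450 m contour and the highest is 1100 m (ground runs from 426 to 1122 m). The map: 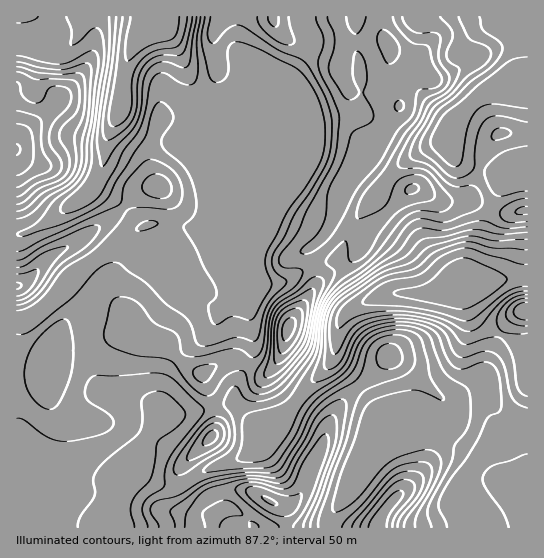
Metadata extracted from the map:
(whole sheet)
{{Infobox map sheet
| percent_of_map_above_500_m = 97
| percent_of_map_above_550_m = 95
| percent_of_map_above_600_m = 93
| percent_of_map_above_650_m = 88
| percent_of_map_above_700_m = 80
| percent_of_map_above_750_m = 60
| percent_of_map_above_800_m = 40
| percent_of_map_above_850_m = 25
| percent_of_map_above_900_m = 14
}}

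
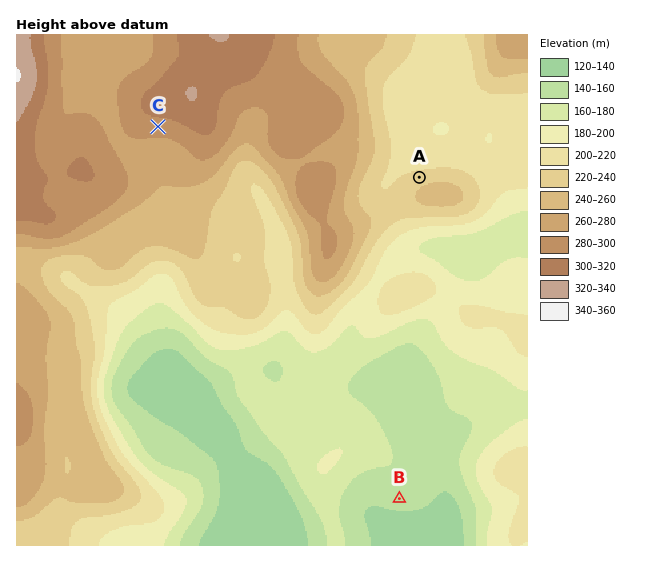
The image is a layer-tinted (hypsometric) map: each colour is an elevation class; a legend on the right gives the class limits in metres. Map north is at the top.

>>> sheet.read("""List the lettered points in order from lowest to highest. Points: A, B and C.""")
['B', 'A', 'C']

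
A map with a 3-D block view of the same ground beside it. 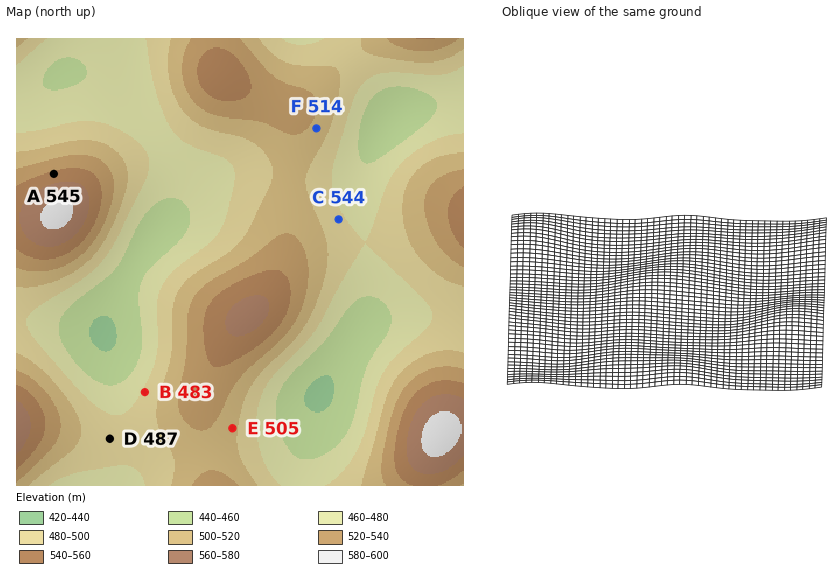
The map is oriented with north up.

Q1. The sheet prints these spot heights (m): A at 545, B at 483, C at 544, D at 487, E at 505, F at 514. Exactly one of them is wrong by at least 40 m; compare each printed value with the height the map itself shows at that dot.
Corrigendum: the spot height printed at C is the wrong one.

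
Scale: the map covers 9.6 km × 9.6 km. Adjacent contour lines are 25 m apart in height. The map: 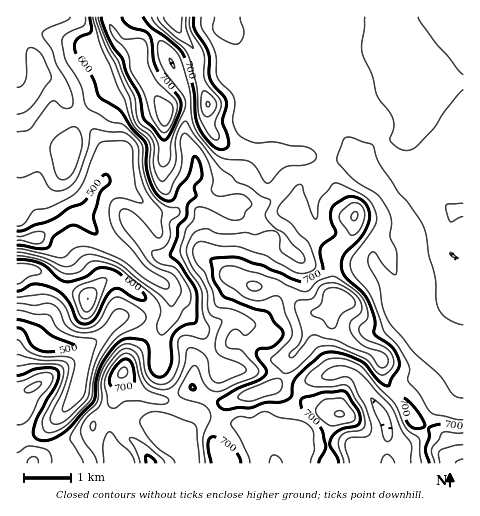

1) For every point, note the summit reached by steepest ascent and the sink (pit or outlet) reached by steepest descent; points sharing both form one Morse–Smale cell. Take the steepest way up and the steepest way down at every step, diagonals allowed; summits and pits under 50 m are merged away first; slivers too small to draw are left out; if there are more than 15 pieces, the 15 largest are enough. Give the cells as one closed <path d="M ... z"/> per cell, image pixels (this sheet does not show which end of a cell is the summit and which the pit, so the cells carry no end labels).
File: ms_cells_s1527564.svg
<path d="M463 16l-159 0-3 10-19 15 0 11 5 17-3 41 24 11 11 8 24 8 5 7 6 15-15 2-19 10-28 3-9 7-7 14-16 10-24-3-8 4-8 0-20-9-15-3-7 14-5 5-19 0-25-21-24-11 2-27-5-9-14-22-20-19-6-14-9-8 6 3 9-3 31-21-4-16-9-17-10-10-6-2-54 1 0 221 22 0 31-21 12-1 23 25 20 12 17 17 20 12 7 6 3 10 0 16-10 21-1 34 17 35-2 14-10 16-12-11-24-2-17 7-2 9-2-13-5-10-8 6-6 14-21 8-35 21-9-21-4-18 0-8 3-5 1-16 2-4-9-1 0 74 257 0 14-27 2-25 5-14-22-12 7-5 11-26 11-11 12-28 4-4 8-2 11-14-6 19 2 11 18 17 25 11 6 7 2 15 9 14 9-6 17-8 16-16 3-9 0-4 23 11 3-1z"/><path d="M302 16l-168 0 2 5 21 17 27 49 5 15-4 20 0 17 6 11-15 1-40-1-11 2-17 13-3 16 24 11 25 21 19 0 5-5 7-14 15 3 20 9 8 0 8-4 24 3 13-7 10-17 9-7 28-3 19-10 8-3 7 2-4-14-7-9-24-8-11-8-24-11 3-41-5-17 0-11 19-15z"/><path d="M133 16l-62 0 5 2 15 17 7 17 1 9-31 21-12 2 6 6 6 14 23 22 16 28 1 12 7-6 14-9 62-1-6-11 0-17 4-20-5-15-27-49-21-17z"/><path d="M21 324l-5 1 0 65 10 1-2 4-1 16-3 5 0 8 4 18 9 21 35-21 21-8 6-14 7-7-11-11-14-10 7-29-2-12-8-5-28-2-18-16z"/><path d="M81 216l-12 1-31 21-21 1-1 33 12-3 8 1 23 16 29 12 17-18 12 0 24 16 10 10 3 6-1 10 13 1 5-9 0-16-3-10-7-6-20-12-17-17-20-12z"/><path d="M31 269l-15 4 0 50 12 5 18 16 38 3 14-8 22-22 13-1 20 4 1-8-3-6-10-10-24-16-12 0-17 18-29-12-18-13z"/><path d="M349 372l-12 0-24 7-12 9-5 10 19 10 21 6-4 5-4 16 2 29 58 0-1-38-2-7-27-41z"/><path d="M335 298l-9 12-8 2-4 4-12 28-11 11-11 26-7 5 6 2 16 11 6-11 10-8 26-8 12 0 9 6 20 31 16-18-10-15-2-15-6-7-25-11-18-17-2-11z"/><path d="M441 348l-3 1-6 14-13 13-17 8-8 7 10 11 10 19 28 14 7 6 3 11 0 9 3 3 8 0 1-106z"/><path d="M152 320l-10 24-13 14-11 23-6 24-8 8 4 11 2 13 2-9 17-7 24 2 12 11 12-22-1-12-16-31 1-34 6-12z"/><path d="M133 316l-13 1-22 22-14 8-5 1 3 3 2 12-7 29 14 10 12 12 9-9 6-24 11-23 13-14 9-21-3-4z"/><path d="M395 392l-16 15 8 19 0 36 2 2 65 0-5-23-7-6-28-14-10-19z"/><path d="M298 399l-3 0-4 8-5 37-11 19 54 1-1-29 4-16 4-5-21-6z"/>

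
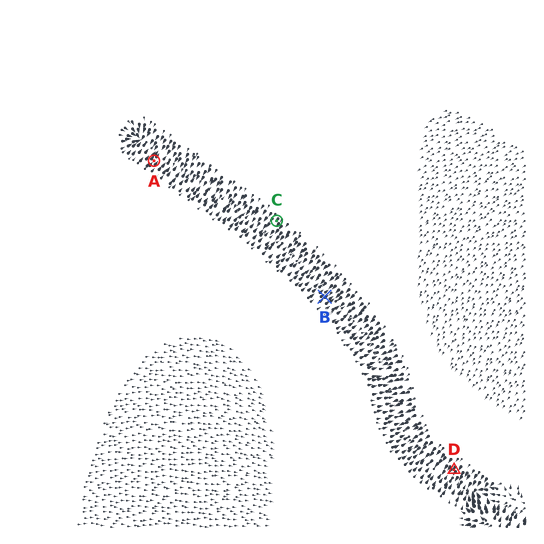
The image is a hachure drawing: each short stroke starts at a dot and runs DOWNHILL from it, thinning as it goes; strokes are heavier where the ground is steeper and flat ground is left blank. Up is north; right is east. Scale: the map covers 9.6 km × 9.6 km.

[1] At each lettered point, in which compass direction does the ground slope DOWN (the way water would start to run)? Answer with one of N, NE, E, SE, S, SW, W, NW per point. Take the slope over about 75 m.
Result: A NE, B NE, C SW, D SW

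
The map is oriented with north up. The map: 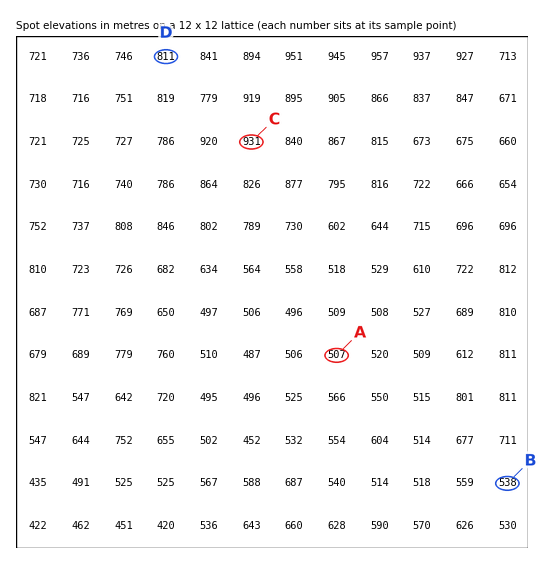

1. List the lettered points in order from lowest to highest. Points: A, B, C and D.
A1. A B D C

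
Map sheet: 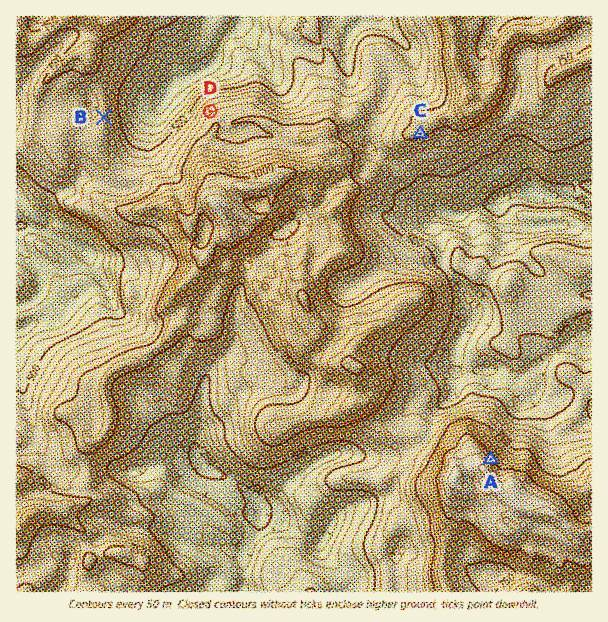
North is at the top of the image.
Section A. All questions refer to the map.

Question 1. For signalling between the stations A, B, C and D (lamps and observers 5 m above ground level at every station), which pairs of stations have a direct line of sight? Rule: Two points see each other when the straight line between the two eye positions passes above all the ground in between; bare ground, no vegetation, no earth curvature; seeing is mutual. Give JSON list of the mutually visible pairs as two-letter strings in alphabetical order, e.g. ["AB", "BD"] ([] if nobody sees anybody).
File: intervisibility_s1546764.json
["AC", "BD"]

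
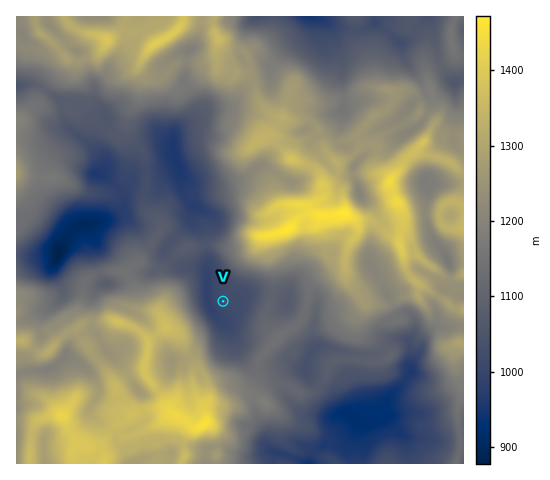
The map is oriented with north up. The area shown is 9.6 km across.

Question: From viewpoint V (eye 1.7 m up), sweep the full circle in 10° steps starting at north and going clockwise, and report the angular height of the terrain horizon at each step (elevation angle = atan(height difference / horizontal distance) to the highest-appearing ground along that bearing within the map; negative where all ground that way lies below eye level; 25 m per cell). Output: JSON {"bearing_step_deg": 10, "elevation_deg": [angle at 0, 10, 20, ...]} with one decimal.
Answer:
{"bearing_step_deg": 10, "elevation_deg": [5.1, 7.1, 12.2, 15.0, 13.2, 10.3, 6.9, 6.6, 6.2, 4.8, 5.1, 5.3, 5.3, 5.1, 4.9, 4.4, 4.1, 5.6, 7.8, 10.0, 10.8, 12.0, 14.3, 16.4, 16.6, 15.9, 14.3, 12.6, 10.5, 7.5, 3.7, 2.0, 2.3, 2.4, 3.2, 3.7]}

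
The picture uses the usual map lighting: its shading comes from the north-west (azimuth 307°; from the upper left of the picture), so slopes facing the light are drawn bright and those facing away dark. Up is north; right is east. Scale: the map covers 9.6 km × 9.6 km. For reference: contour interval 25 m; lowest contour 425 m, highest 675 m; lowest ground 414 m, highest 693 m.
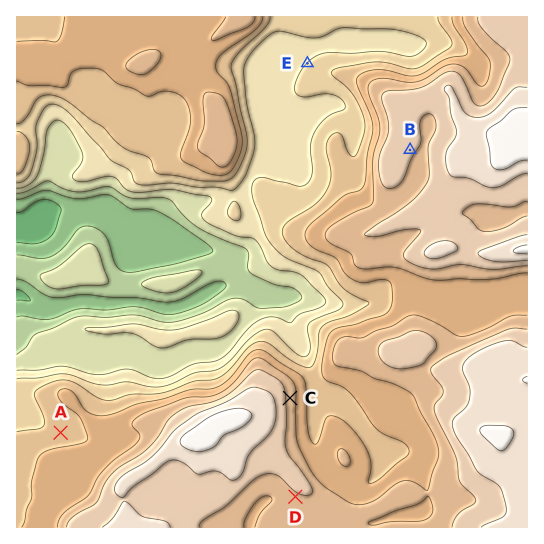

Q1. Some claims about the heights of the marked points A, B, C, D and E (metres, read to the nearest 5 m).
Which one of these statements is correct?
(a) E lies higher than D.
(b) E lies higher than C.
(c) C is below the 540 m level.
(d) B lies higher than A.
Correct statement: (d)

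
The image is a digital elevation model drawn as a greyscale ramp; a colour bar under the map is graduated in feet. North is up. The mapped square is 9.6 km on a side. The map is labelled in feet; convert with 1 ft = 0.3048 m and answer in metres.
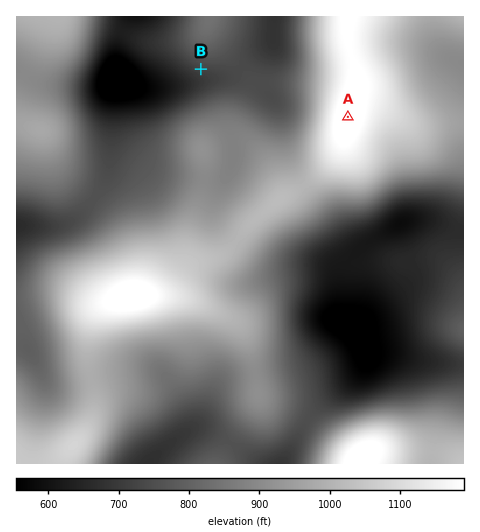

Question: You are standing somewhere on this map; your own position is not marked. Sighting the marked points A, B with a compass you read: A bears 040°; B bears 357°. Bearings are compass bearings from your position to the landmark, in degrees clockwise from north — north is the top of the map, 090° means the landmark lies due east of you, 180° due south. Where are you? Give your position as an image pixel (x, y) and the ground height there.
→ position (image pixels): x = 212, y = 279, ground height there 309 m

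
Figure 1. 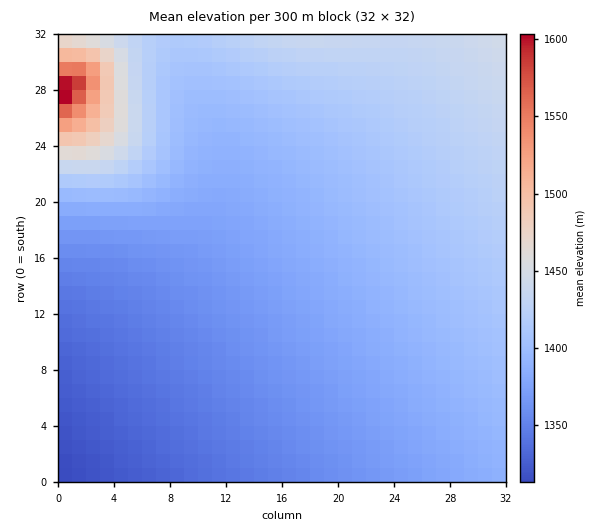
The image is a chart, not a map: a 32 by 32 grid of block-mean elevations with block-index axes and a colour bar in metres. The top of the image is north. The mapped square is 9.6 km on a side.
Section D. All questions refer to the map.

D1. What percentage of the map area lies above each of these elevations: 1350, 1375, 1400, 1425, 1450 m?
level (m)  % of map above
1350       85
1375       65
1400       37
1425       14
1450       4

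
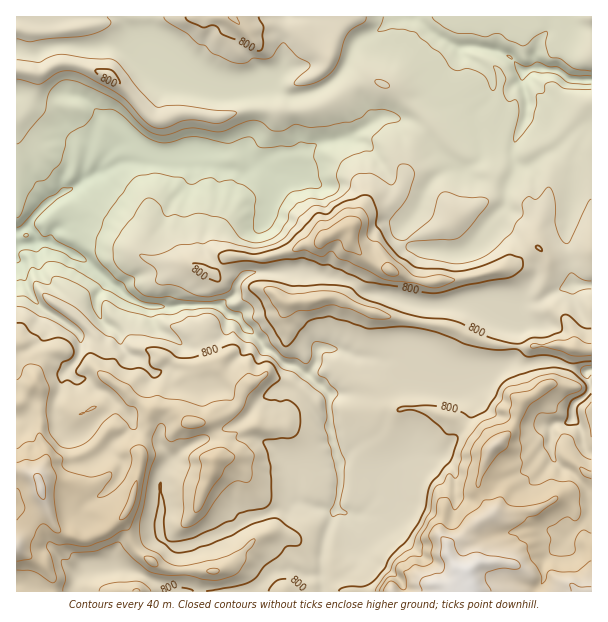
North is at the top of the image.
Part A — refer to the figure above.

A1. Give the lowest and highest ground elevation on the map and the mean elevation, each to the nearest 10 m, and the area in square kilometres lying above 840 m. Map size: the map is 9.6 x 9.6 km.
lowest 620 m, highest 990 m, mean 780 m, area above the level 18.3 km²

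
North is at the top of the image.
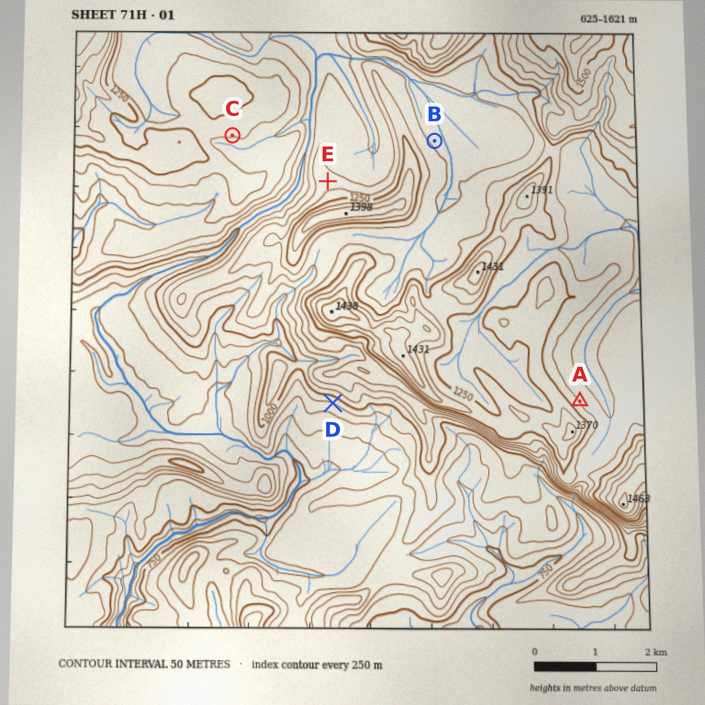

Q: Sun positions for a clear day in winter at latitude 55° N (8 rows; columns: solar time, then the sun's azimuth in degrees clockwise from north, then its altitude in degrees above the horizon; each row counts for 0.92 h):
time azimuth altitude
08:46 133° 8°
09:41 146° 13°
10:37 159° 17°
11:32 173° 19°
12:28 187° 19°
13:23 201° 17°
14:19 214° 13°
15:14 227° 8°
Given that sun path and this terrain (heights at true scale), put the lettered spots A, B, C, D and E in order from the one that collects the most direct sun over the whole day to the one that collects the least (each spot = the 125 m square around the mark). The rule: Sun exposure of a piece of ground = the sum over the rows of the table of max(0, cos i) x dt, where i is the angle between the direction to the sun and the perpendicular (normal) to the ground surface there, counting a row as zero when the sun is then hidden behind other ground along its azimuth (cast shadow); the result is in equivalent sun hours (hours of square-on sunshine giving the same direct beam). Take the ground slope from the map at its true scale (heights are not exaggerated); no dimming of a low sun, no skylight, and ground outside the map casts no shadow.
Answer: D > C > B > A > E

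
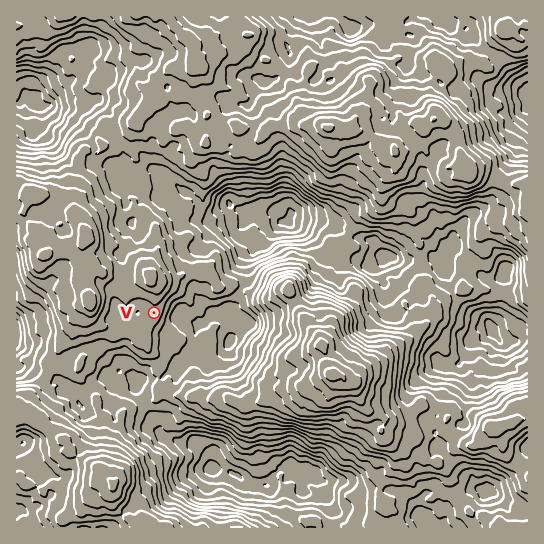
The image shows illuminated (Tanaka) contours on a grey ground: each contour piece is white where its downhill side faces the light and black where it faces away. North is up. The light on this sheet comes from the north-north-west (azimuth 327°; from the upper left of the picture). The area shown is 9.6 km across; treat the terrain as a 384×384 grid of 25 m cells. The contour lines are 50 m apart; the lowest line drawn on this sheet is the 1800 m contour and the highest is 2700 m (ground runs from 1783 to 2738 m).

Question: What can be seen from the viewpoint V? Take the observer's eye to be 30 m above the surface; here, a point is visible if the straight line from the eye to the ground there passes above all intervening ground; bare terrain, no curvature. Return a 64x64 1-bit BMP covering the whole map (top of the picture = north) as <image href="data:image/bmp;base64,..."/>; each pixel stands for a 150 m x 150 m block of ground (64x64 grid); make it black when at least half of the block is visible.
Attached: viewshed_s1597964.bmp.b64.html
<image width="64" height="64" href="data:image/bmp;base64,Qk0+AgAAAAAAAD4AAAAoAAAAQAAAAEAAAAABAAEAAAAAAAACAAATCwAAEwsAAAIAAAAAAAAA////AAAAAAAAAD/8AAAAAAAB//AAAAAAAAH/wAAAAAAAAfwAAAAAAAAB/AAAAAAAAAHgAAAAAAAAH8AAAAAAAAA/4AAAAAAAAP/wAAAAAAAB/+AAAAAAAAP/wAAAAAAAB/+AAAAAAAAf/gAAAAAAAD/+AAAAAAAAvz4AAAAAAAD+IAAOYAAAAPhAX/9wAAAA8EB///AAAAAwgD///gAAAADAP///AAAACMA//94AAAAEwD///AAAAAGA45/8AAAAAAH7n/wAAAAAV/+f/AAAAAB////4AAAAAH/P//AAAAAAd+//8AAAAAB3///AAAAAAHP738AAAAAAeYuHwAAAAABYB4PAAAAAABACAYAAAAAAAAAAAAAAAAAgAAAAAAAAAOAAAAAAAAAAYAAAAAAAAAAAAAAB+AAAAAAAAAD/wAAAAAAAAf+AAAAAAAAB/Ad/AAAAAAf8H78AAAAAD/4fjwAAAAMf/5+HAAAAB///D4AAAAAH//8HAAAAAA//fwMAAAAABP88AAAAAAAH//gAAAAAAAD/wAAAAAAAAHwAAAAAAAAAIAAAAAAAAAAAAAAAAAAAAAAAAAAAAAAAAAAAAAAAAAAAAAAAAAAAAAAAAAAAAAAAAAAAAAAAAAAAAAAAAAAAAAAAAAAAAAAAAAAAAAAAAAAAAAAAAAAAAAAAAAAAAAAAAAAAAA=="/>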